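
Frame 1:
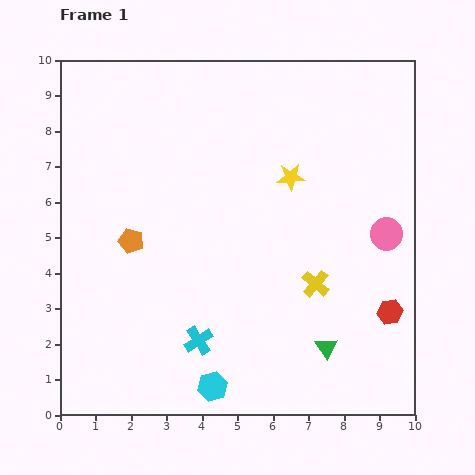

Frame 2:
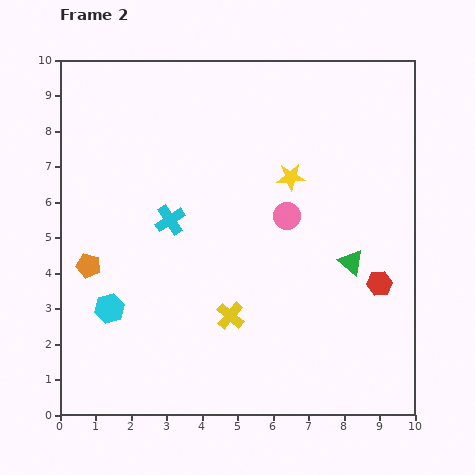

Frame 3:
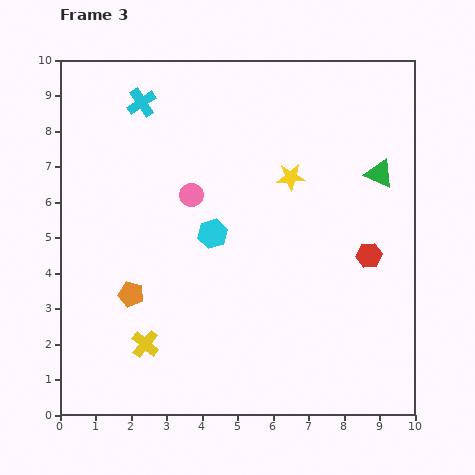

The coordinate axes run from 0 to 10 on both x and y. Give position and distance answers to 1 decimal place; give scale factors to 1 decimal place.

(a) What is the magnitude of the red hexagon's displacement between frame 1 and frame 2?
0.9

The red hexagon moved from (9.3, 2.9) to (9.0, 3.7), a distance of √(0.3² + 0.8²) ≈ 0.9.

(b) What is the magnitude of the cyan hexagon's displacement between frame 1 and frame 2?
3.6

The cyan hexagon moved from (4.3, 0.8) to (1.4, 3.0), a distance of √(2.9² + 2.2²) ≈ 3.6.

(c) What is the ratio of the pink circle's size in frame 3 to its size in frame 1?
0.7×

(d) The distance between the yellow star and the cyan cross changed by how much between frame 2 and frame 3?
+1.1

Distance in frame 2: 3.6. Distance in frame 3: 4.7.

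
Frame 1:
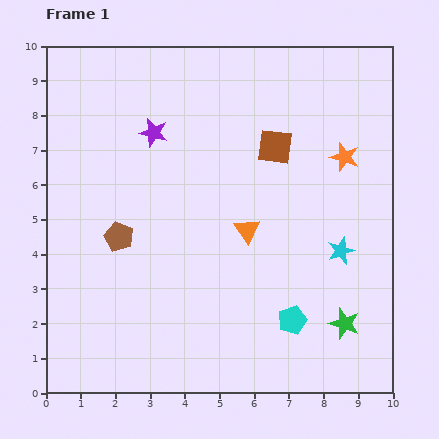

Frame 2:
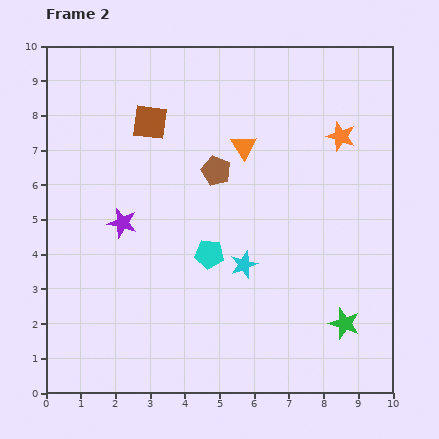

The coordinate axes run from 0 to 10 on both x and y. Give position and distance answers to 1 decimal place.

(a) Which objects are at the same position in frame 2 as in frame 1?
the green star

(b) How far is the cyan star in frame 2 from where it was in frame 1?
2.8

The cyan star moved from (8.5, 4.1) to (5.7, 3.7), a distance of √(2.8² + 0.4²) ≈ 2.8.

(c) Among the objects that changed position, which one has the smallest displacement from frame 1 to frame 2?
the orange star

(moved 0.6)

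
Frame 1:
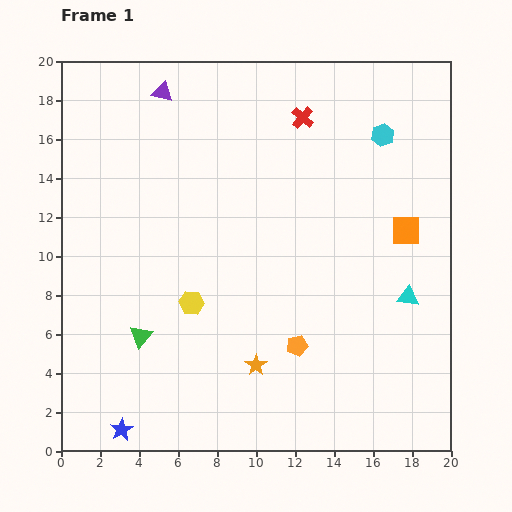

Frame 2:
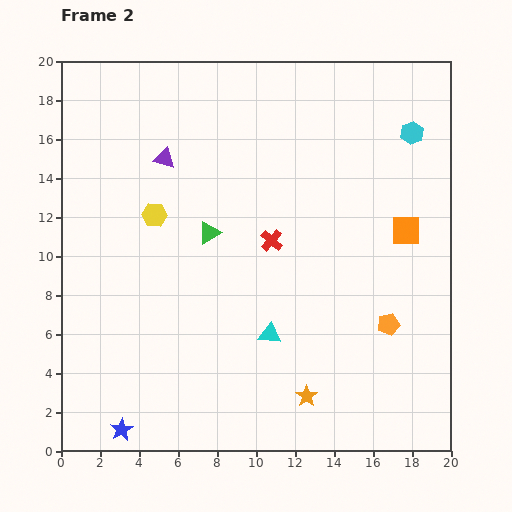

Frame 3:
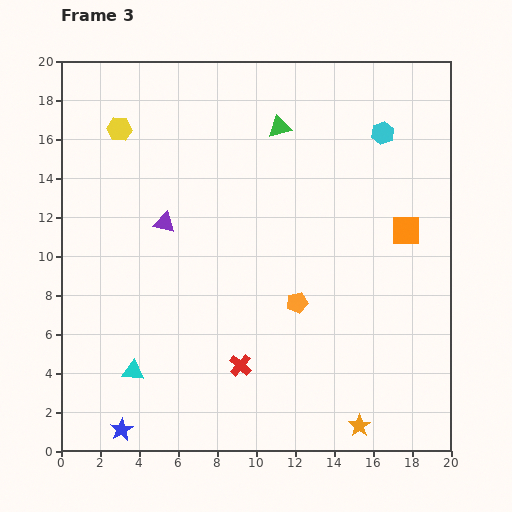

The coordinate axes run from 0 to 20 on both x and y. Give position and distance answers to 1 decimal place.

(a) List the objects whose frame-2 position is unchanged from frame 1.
the orange square, the blue star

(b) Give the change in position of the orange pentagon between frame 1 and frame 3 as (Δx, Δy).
(0.0, 2.2)

The orange pentagon was at (12.1, 5.4) in frame 1 and (12.1, 7.6) in frame 3.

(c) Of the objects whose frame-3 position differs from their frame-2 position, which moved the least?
the cyan hexagon

(moved 1.5)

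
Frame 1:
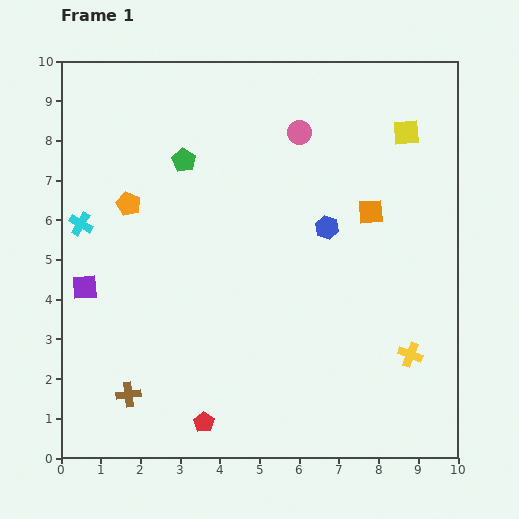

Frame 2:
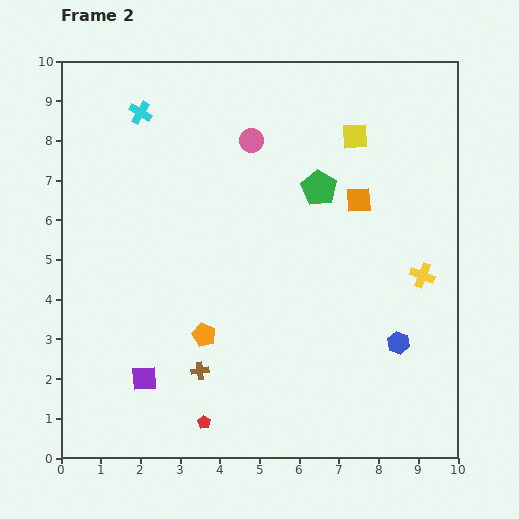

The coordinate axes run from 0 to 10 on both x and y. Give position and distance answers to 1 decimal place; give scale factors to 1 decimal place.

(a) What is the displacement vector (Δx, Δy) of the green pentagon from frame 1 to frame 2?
(3.4, -0.7)

The green pentagon was at (3.1, 7.5) in frame 1 and (6.5, 6.8) in frame 2.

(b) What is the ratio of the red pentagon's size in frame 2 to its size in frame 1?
0.6×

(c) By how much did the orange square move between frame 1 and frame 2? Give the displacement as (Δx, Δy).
(-0.3, 0.3)

The orange square was at (7.8, 6.2) in frame 1 and (7.5, 6.5) in frame 2.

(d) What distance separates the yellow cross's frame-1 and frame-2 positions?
2.0

The yellow cross moved from (8.8, 2.6) to (9.1, 4.6), a distance of √(0.3² + 2.0²) ≈ 2.0.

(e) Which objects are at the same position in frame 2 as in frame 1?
the red pentagon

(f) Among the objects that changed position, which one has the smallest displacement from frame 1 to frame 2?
the orange square

(moved 0.4)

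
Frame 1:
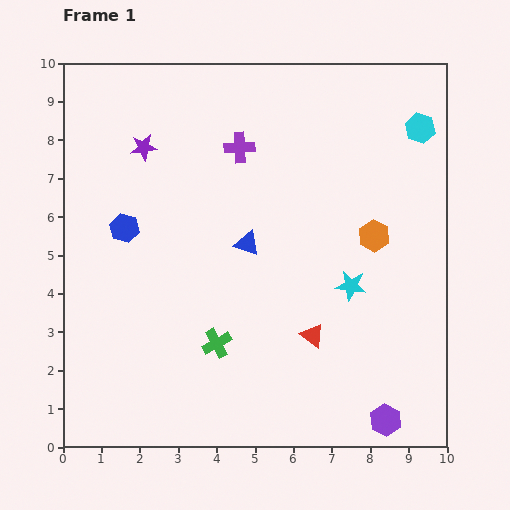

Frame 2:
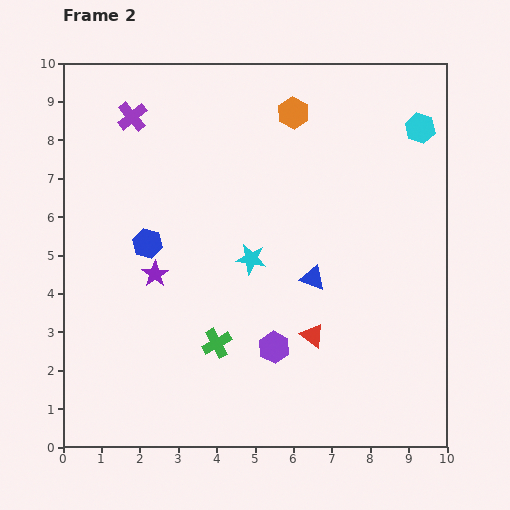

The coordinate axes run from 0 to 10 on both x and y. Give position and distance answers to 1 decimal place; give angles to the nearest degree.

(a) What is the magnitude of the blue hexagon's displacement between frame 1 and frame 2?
0.7

The blue hexagon moved from (1.6, 5.7) to (2.2, 5.3), a distance of √(0.6² + 0.4²) ≈ 0.7.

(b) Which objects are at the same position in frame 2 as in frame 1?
the green cross, the red triangle, the cyan hexagon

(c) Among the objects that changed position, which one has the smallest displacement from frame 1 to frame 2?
the blue hexagon

(moved 0.7)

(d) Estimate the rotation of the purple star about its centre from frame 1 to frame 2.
27° counter-clockwise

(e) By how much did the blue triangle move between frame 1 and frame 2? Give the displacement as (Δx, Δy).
(1.7, -0.9)

The blue triangle was at (4.8, 5.3) in frame 1 and (6.5, 4.4) in frame 2.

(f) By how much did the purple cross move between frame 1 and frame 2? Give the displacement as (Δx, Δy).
(-2.8, 0.8)

The purple cross was at (4.6, 7.8) in frame 1 and (1.8, 8.6) in frame 2.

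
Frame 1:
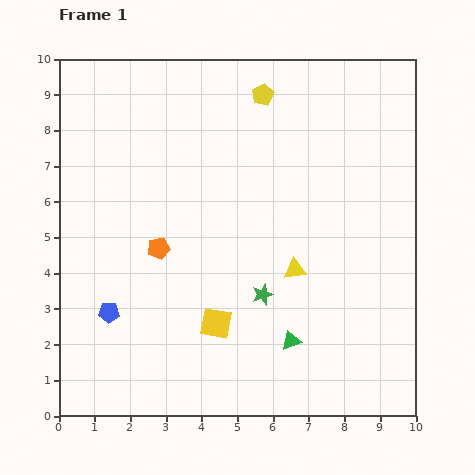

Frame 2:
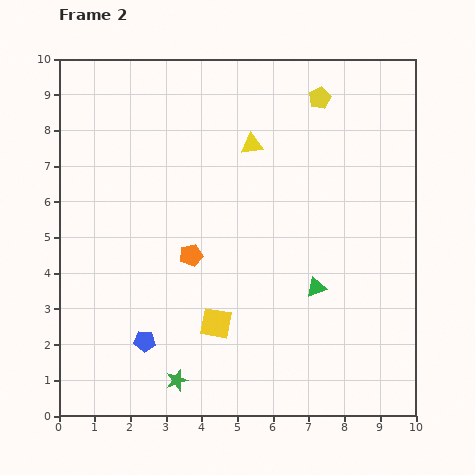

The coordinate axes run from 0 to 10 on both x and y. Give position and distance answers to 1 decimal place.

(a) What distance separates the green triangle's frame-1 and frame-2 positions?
1.7

The green triangle moved from (6.5, 2.1) to (7.2, 3.6), a distance of √(0.7² + 1.5²) ≈ 1.7.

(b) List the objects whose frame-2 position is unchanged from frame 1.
the yellow square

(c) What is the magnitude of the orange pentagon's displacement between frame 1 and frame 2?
0.9

The orange pentagon moved from (2.8, 4.7) to (3.7, 4.5), a distance of √(0.9² + 0.2²) ≈ 0.9.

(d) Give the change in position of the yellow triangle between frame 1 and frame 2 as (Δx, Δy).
(-1.2, 3.5)

The yellow triangle was at (6.6, 4.1) in frame 1 and (5.4, 7.6) in frame 2.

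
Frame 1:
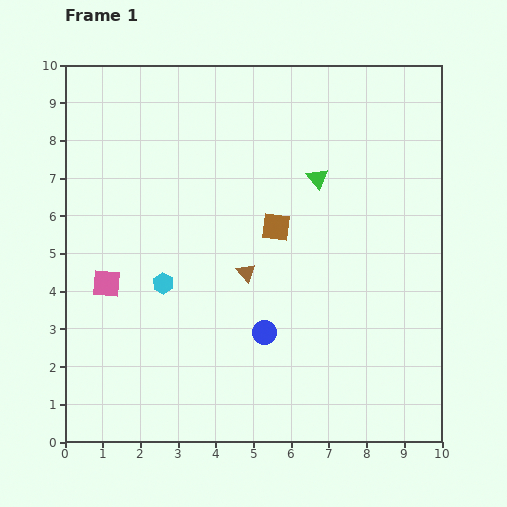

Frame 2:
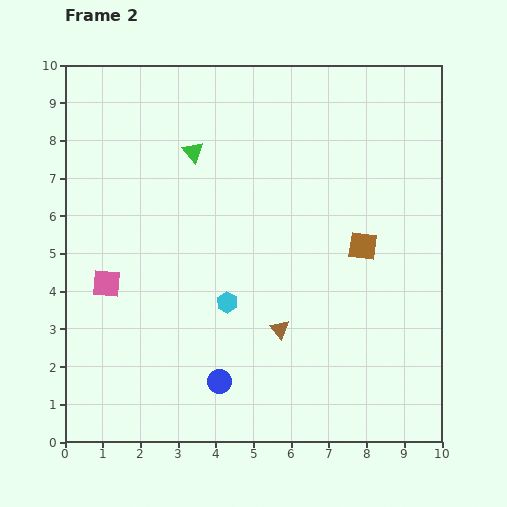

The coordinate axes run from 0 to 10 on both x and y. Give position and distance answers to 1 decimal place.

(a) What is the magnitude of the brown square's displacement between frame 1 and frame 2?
2.4

The brown square moved from (5.6, 5.7) to (7.9, 5.2), a distance of √(2.3² + 0.5²) ≈ 2.4.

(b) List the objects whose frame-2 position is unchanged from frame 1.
the pink square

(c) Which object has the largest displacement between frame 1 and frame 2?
the green triangle

(moved 3.4; next 2.4)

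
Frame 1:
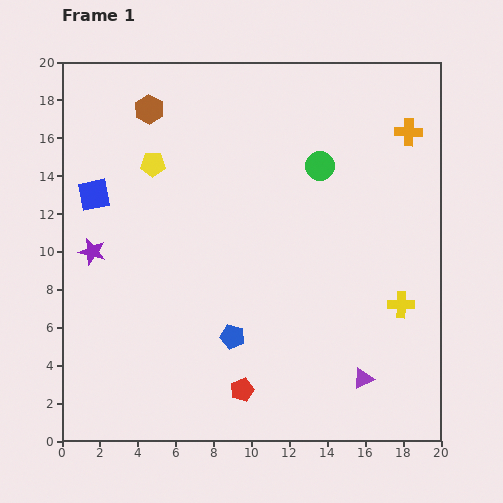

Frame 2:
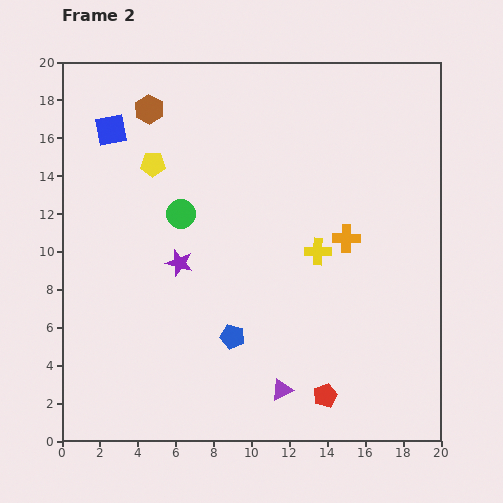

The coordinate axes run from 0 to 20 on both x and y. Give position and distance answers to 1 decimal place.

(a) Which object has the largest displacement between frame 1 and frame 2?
the green circle

(moved 7.7; next 6.5)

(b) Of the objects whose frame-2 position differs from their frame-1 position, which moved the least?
the blue square

(moved 3.5)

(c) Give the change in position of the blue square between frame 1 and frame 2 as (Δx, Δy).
(0.9, 3.4)

The blue square was at (1.7, 13.0) in frame 1 and (2.6, 16.4) in frame 2.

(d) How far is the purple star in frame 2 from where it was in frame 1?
4.6

The purple star moved from (1.6, 10.0) to (6.2, 9.4), a distance of √(4.6² + 0.6²) ≈ 4.6.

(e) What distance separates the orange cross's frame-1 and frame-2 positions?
6.5

The orange cross moved from (18.3, 16.3) to (15.0, 10.7), a distance of √(3.3² + 5.6²) ≈ 6.5.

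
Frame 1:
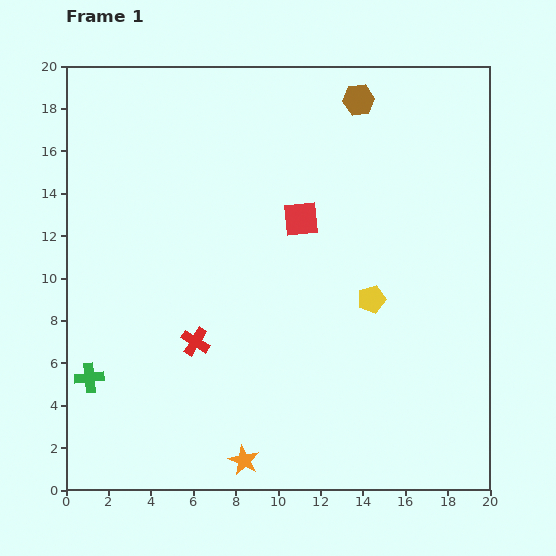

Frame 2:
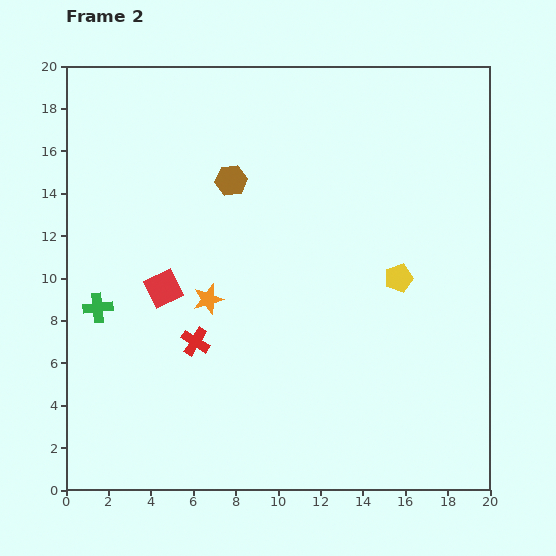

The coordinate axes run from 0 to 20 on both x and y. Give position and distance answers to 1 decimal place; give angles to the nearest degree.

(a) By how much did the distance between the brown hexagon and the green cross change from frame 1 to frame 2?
-9.5

Distance in frame 1: 18.2. Distance in frame 2: 8.7.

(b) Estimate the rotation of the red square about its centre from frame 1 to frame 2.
20° counter-clockwise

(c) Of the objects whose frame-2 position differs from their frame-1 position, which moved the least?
the yellow pentagon

(moved 1.6)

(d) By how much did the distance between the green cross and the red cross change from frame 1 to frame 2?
-0.4

Distance in frame 1: 5.3. Distance in frame 2: 4.9.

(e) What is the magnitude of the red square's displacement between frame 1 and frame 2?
7.3

The red square moved from (11.1, 12.8) to (4.6, 9.5), a distance of √(6.5² + 3.3²) ≈ 7.3.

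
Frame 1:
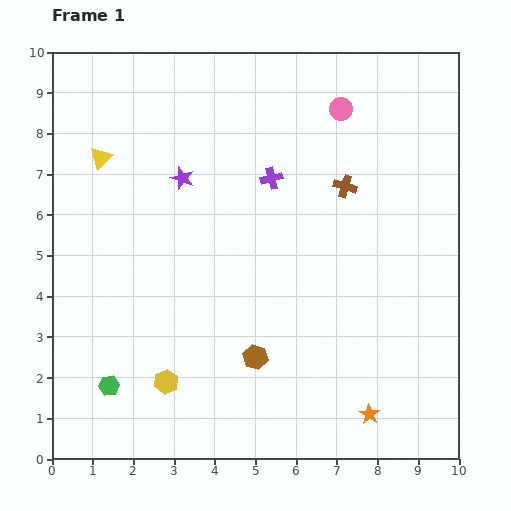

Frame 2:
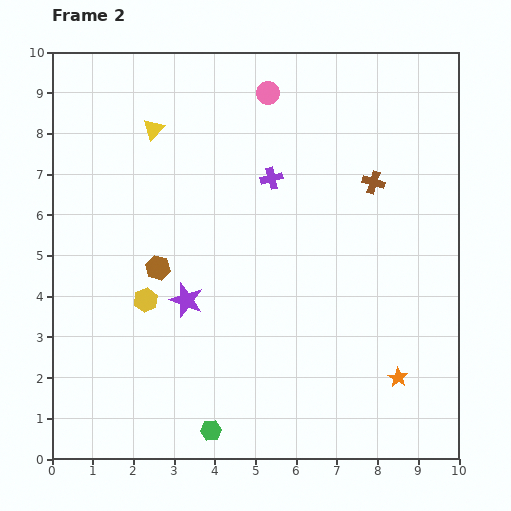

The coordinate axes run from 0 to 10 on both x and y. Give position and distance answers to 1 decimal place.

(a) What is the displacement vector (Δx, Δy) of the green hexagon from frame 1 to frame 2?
(2.5, -1.1)

The green hexagon was at (1.4, 1.8) in frame 1 and (3.9, 0.7) in frame 2.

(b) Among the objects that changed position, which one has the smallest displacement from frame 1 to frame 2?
the brown cross

(moved 0.7)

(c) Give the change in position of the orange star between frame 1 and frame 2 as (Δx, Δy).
(0.7, 0.9)

The orange star was at (7.8, 1.1) in frame 1 and (8.5, 2.0) in frame 2.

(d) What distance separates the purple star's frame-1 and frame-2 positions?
3.0

The purple star moved from (3.2, 6.9) to (3.3, 3.9), a distance of √(0.1² + 3.0²) ≈ 3.0.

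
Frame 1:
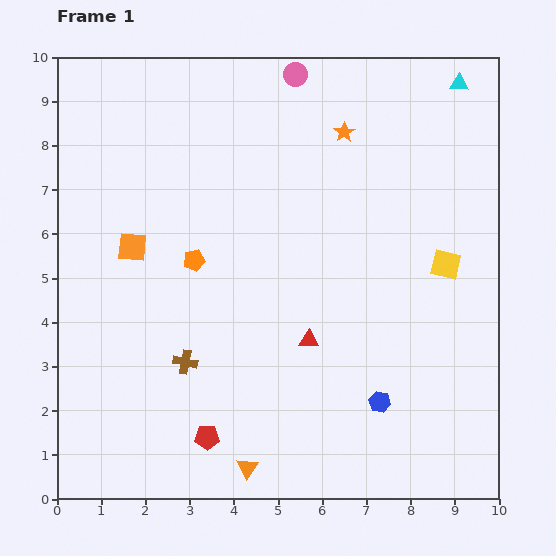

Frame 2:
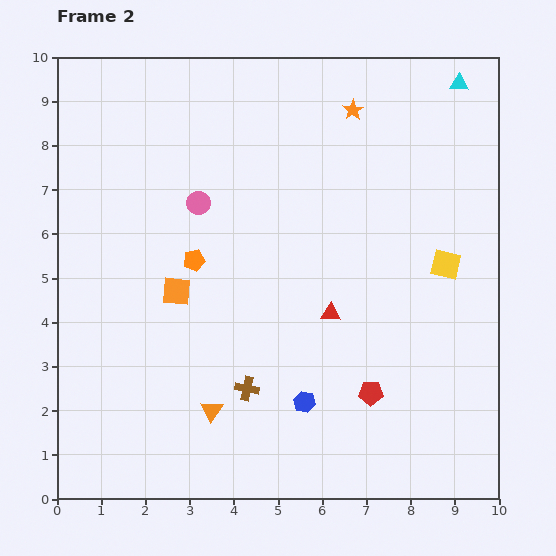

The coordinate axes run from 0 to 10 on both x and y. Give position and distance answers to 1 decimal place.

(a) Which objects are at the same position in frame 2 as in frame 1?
the orange pentagon, the yellow square, the cyan triangle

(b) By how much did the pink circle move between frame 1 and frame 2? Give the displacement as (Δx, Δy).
(-2.2, -2.9)

The pink circle was at (5.4, 9.6) in frame 1 and (3.2, 6.7) in frame 2.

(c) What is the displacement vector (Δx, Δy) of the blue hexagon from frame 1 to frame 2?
(-1.7, 0.0)

The blue hexagon was at (7.3, 2.2) in frame 1 and (5.6, 2.2) in frame 2.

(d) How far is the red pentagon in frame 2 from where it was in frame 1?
3.8

The red pentagon moved from (3.4, 1.4) to (7.1, 2.4), a distance of √(3.7² + 1.0²) ≈ 3.8.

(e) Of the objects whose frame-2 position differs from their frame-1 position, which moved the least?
the orange star

(moved 0.5)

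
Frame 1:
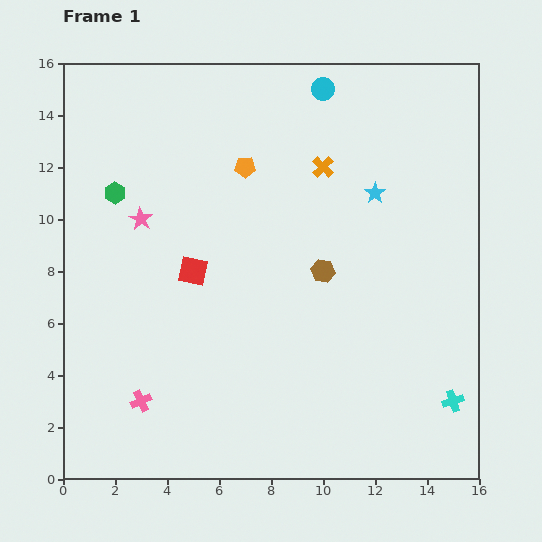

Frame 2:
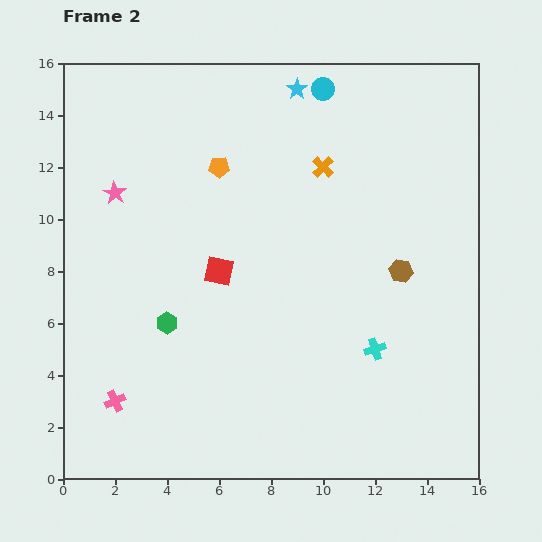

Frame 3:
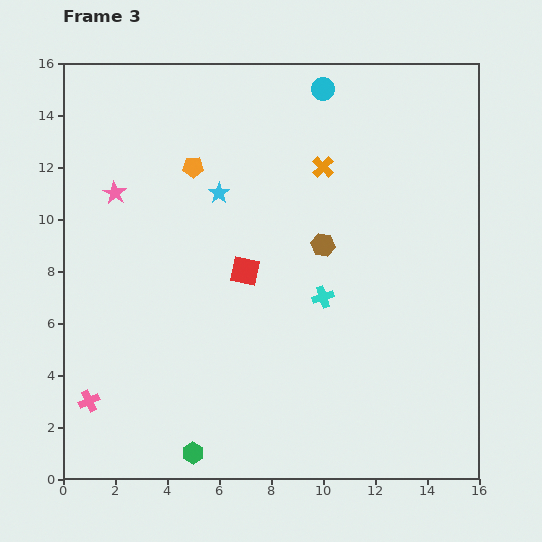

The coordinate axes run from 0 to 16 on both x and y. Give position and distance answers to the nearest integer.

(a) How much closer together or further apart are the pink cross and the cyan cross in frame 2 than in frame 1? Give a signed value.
-2

Distance in frame 1: 12. Distance in frame 2: 10.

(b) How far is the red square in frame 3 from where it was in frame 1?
2

The red square moved from (5, 8) to (7, 8), a distance of √(2² + 0²) ≈ 2.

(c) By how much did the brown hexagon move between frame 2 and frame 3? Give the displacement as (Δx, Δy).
(-3, 1)

The brown hexagon was at (13, 8) in frame 2 and (10, 9) in frame 3.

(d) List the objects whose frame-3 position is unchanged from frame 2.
the orange cross, the cyan circle, the pink star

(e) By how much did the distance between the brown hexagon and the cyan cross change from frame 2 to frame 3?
-1

Distance in frame 2: 3. Distance in frame 3: 2.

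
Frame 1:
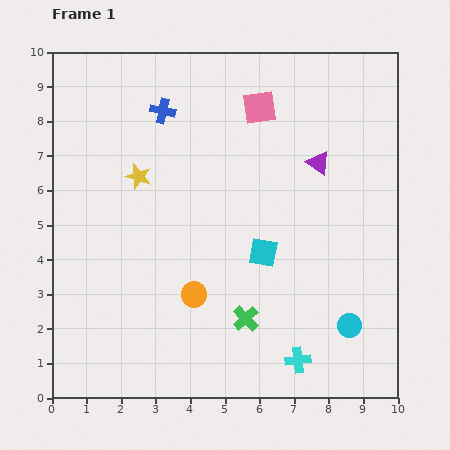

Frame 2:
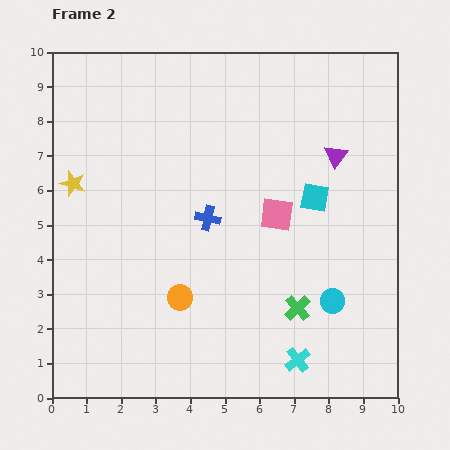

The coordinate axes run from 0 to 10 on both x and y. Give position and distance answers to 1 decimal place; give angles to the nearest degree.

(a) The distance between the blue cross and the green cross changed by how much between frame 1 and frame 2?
-2.8

Distance in frame 1: 6.5. Distance in frame 2: 3.7.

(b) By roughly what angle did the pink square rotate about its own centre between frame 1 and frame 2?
15° clockwise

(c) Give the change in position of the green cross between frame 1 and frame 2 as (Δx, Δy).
(1.5, 0.3)

The green cross was at (5.6, 2.3) in frame 1 and (7.1, 2.6) in frame 2.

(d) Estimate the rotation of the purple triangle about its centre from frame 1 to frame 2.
31° clockwise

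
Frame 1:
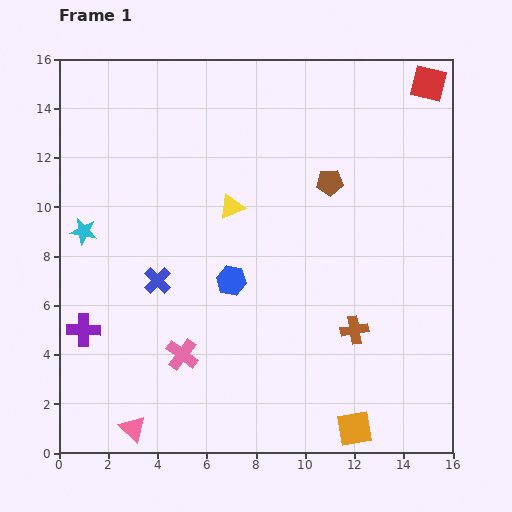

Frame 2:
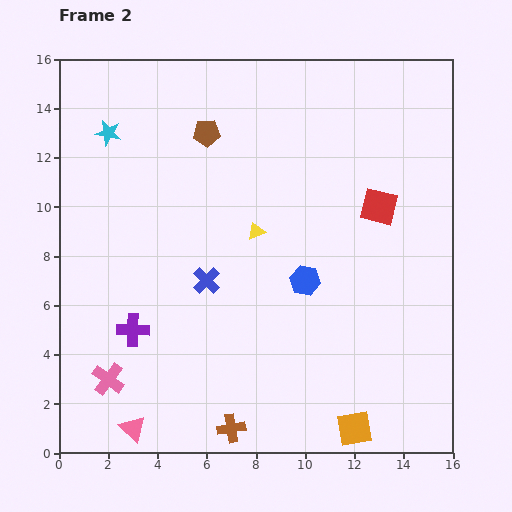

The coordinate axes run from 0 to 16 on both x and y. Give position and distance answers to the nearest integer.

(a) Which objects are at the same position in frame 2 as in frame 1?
the orange square, the pink triangle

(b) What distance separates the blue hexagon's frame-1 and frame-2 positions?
3

The blue hexagon moved from (7, 7) to (10, 7), a distance of √(3² + 0²) ≈ 3.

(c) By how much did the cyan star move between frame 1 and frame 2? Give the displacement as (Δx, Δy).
(1, 4)

The cyan star was at (1, 9) in frame 1 and (2, 13) in frame 2.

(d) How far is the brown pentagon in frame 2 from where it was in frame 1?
5

The brown pentagon moved from (11, 11) to (6, 13), a distance of √(5² + 2²) ≈ 5.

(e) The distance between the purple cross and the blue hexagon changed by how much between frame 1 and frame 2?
+1

Distance in frame 1: 6. Distance in frame 2: 7.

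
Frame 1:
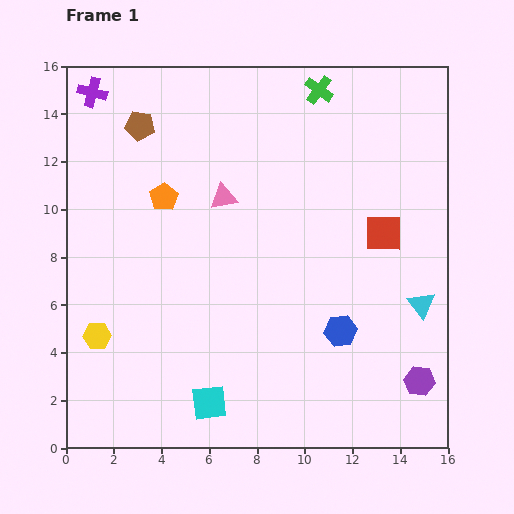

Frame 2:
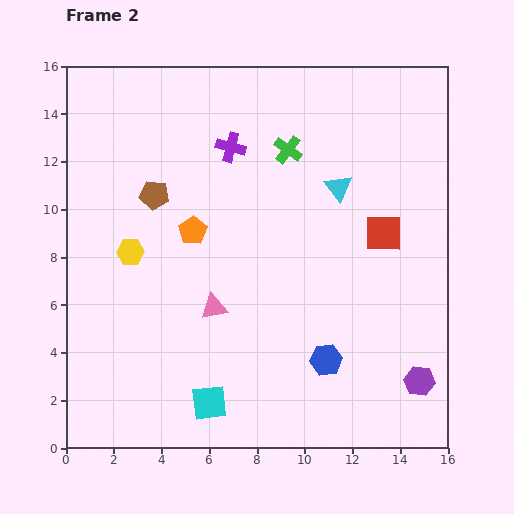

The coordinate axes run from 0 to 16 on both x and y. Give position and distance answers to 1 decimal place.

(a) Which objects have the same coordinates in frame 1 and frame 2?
the purple hexagon, the cyan square, the red square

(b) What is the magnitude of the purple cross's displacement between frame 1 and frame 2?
6.2

The purple cross moved from (1.1, 14.9) to (6.9, 12.6), a distance of √(5.8² + 2.3²) ≈ 6.2.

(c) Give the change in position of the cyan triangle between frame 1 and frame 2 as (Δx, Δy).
(-3.5, 4.9)

The cyan triangle was at (14.9, 6.0) in frame 1 and (11.4, 10.9) in frame 2.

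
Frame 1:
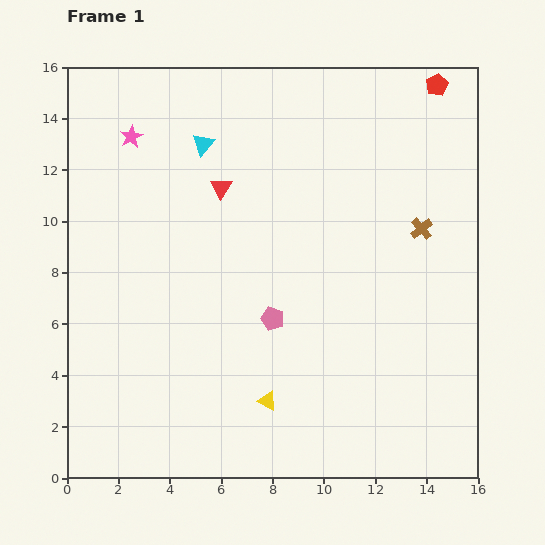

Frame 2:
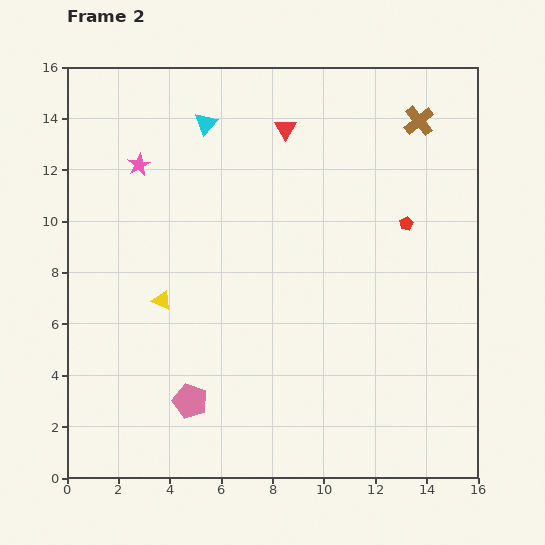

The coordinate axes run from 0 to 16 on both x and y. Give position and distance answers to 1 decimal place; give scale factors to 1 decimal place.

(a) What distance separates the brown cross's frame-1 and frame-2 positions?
4.2

The brown cross moved from (13.8, 9.7) to (13.7, 13.9), a distance of √(0.1² + 4.2²) ≈ 4.2.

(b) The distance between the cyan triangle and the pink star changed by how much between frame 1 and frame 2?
+0.3

Distance in frame 1: 2.8. Distance in frame 2: 3.1.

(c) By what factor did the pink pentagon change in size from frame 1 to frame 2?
1.5×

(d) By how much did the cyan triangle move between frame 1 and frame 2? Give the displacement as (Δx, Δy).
(0.1, 0.8)

The cyan triangle was at (5.3, 13.0) in frame 1 and (5.4, 13.8) in frame 2.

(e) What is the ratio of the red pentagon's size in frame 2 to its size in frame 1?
0.6×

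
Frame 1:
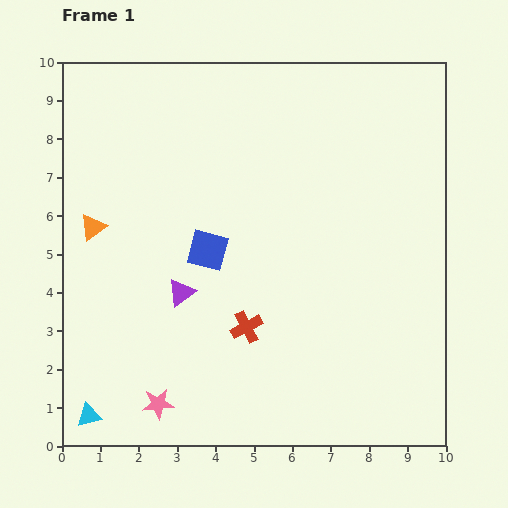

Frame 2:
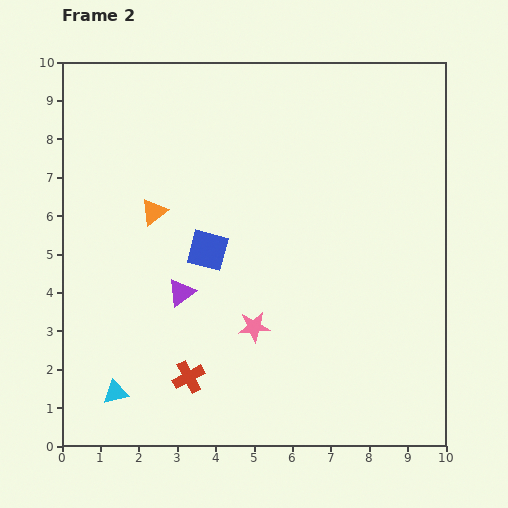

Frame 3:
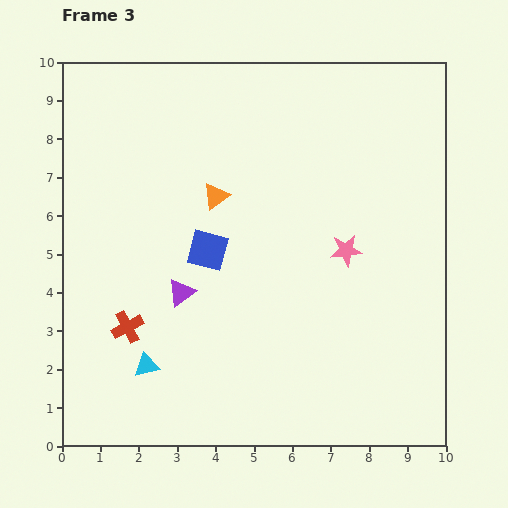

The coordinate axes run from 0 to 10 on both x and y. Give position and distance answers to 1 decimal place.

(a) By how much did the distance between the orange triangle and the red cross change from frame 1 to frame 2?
-0.4

Distance in frame 1: 4.8. Distance in frame 2: 4.4.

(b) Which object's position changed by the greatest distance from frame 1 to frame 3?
the pink star

(moved 6.3; next 3.3)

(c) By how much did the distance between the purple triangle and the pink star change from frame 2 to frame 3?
+2.3

Distance in frame 2: 2.1. Distance in frame 3: 4.4.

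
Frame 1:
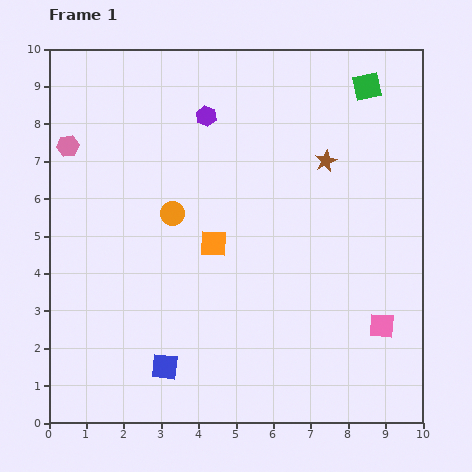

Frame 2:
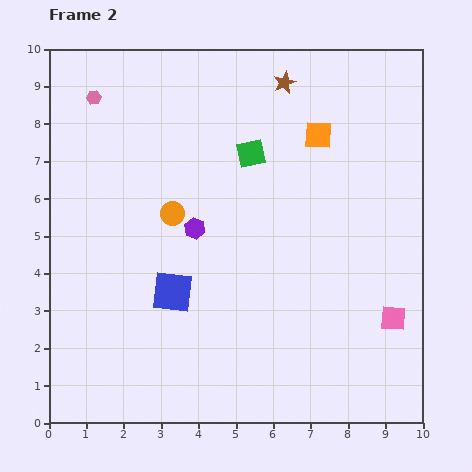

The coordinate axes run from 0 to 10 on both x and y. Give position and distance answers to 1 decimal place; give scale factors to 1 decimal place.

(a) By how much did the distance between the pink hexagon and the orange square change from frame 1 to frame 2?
+1.4

Distance in frame 1: 4.7. Distance in frame 2: 6.1.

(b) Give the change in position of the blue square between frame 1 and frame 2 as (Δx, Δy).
(0.2, 2.0)

The blue square was at (3.1, 1.5) in frame 1 and (3.3, 3.5) in frame 2.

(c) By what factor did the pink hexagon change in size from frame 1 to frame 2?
0.7×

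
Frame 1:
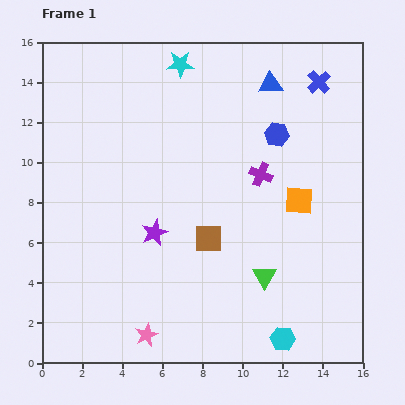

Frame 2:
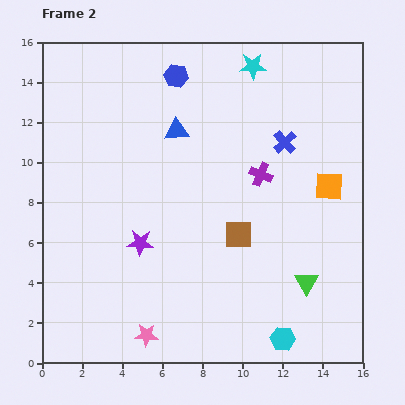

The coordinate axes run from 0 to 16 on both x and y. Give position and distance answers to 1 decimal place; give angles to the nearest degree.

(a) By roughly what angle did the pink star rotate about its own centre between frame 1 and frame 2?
26° clockwise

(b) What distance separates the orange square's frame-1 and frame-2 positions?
1.7

The orange square moved from (12.8, 8.1) to (14.3, 8.8), a distance of √(1.5² + 0.7²) ≈ 1.7.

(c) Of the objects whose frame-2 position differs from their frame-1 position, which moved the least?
the purple star

(moved 0.9)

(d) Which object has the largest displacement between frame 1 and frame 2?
the blue hexagon

(moved 5.8; next 5.2)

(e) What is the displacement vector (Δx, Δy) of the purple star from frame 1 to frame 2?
(-0.7, -0.5)

The purple star was at (5.6, 6.5) in frame 1 and (4.9, 6.0) in frame 2.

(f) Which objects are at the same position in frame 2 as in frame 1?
the pink star, the cyan hexagon, the purple cross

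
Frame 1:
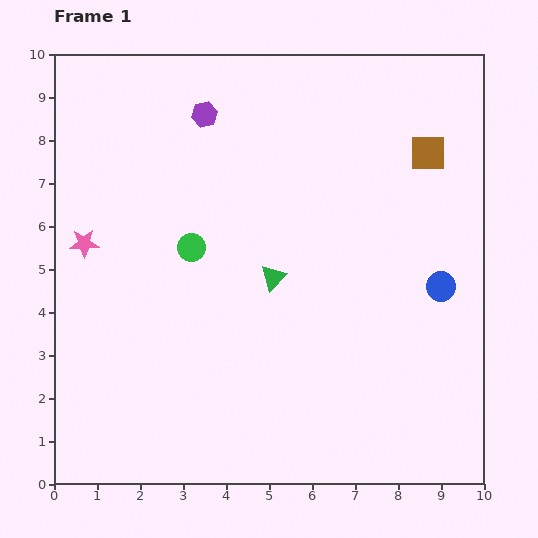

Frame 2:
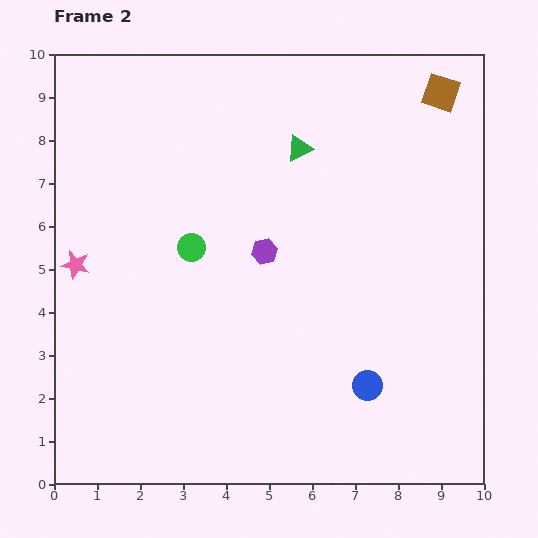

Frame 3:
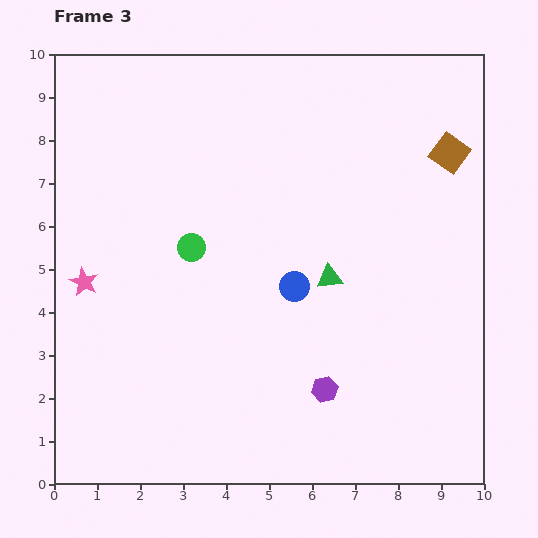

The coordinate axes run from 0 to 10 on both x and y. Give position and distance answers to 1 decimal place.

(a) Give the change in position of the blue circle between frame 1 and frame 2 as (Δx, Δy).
(-1.7, -2.3)

The blue circle was at (9.0, 4.6) in frame 1 and (7.3, 2.3) in frame 2.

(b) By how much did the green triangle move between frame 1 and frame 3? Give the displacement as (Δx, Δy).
(1.3, 0.0)

The green triangle was at (5.1, 4.8) in frame 1 and (6.4, 4.8) in frame 3.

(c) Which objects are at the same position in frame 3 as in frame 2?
the green circle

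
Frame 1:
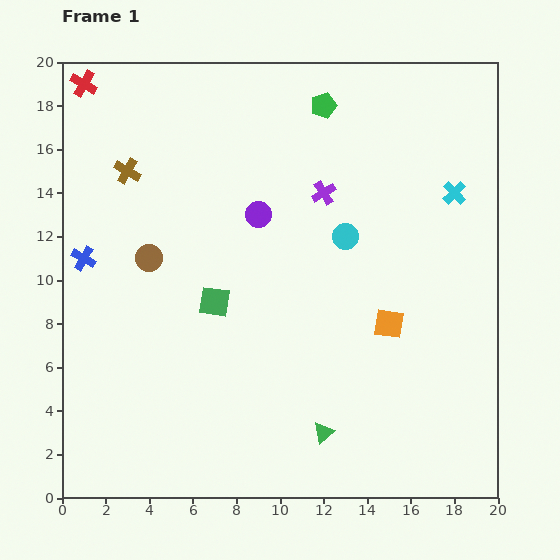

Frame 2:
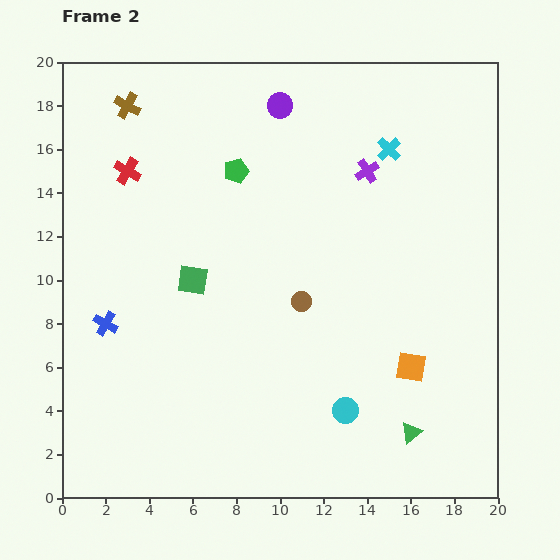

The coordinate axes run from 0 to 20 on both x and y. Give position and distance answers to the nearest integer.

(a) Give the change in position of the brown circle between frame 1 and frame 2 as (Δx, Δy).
(7, -2)

The brown circle was at (4, 11) in frame 1 and (11, 9) in frame 2.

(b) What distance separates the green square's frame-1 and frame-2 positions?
1

The green square moved from (7, 9) to (6, 10), a distance of √(1² + 1²) ≈ 1.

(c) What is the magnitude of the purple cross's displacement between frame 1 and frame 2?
2

The purple cross moved from (12, 14) to (14, 15), a distance of √(2² + 1²) ≈ 2.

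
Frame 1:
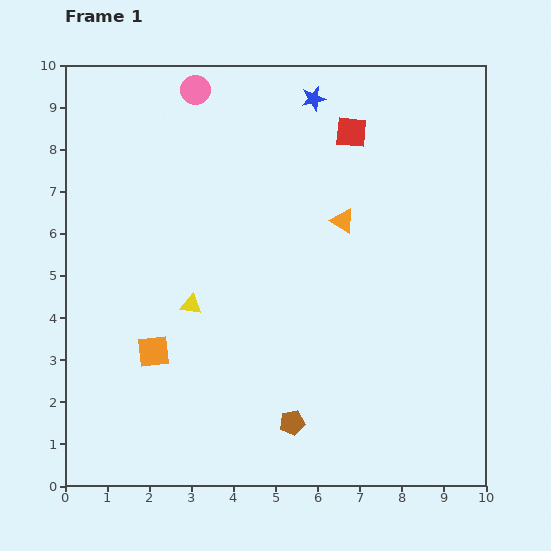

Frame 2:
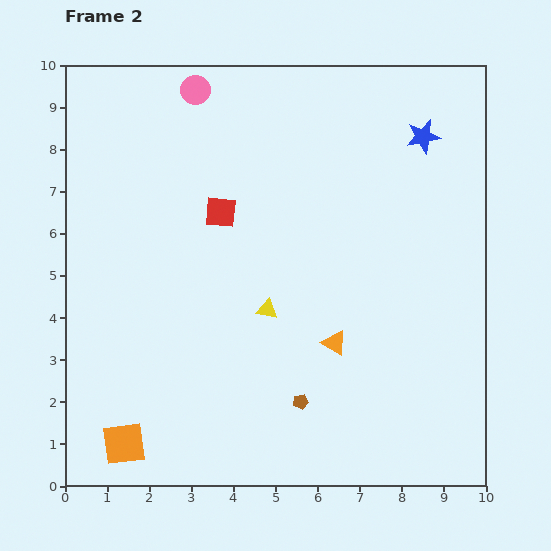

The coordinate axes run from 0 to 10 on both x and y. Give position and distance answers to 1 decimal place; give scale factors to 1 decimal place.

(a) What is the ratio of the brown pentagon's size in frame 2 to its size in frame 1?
0.6×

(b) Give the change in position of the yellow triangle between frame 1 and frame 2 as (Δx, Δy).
(1.8, -0.1)

The yellow triangle was at (3.0, 4.3) in frame 1 and (4.8, 4.2) in frame 2.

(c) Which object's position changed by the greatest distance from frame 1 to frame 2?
the red square

(moved 3.6; next 2.9)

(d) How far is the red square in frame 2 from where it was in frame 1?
3.6

The red square moved from (6.8, 8.4) to (3.7, 6.5), a distance of √(3.1² + 1.9²) ≈ 3.6.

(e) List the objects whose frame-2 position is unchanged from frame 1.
the pink circle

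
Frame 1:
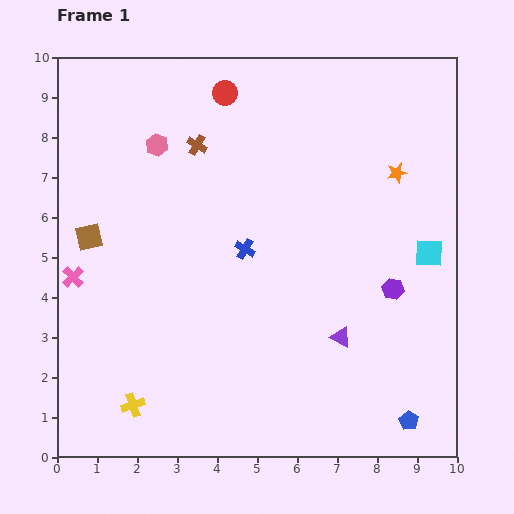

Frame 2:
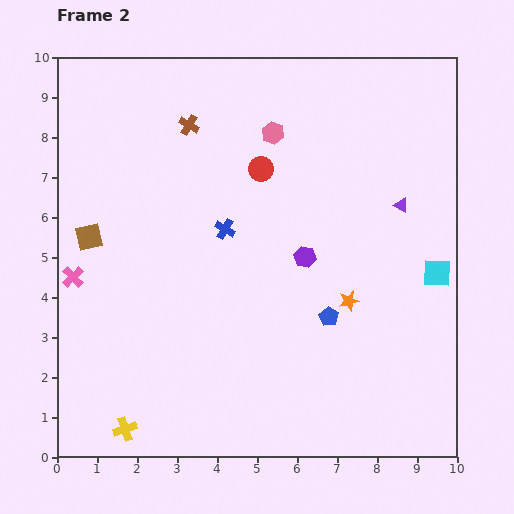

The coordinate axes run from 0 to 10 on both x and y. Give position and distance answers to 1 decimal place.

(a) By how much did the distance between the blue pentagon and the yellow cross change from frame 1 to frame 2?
-1.1

Distance in frame 1: 6.9. Distance in frame 2: 5.8.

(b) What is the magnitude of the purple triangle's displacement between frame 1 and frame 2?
3.6

The purple triangle moved from (7.1, 3.0) to (8.6, 6.3), a distance of √(1.5² + 3.3²) ≈ 3.6.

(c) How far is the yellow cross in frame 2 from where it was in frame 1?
0.6

The yellow cross moved from (1.9, 1.3) to (1.7, 0.7), a distance of √(0.2² + 0.6²) ≈ 0.6.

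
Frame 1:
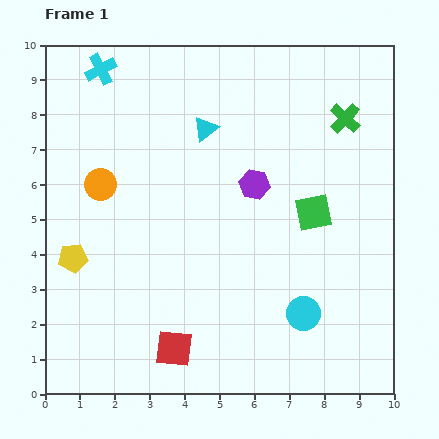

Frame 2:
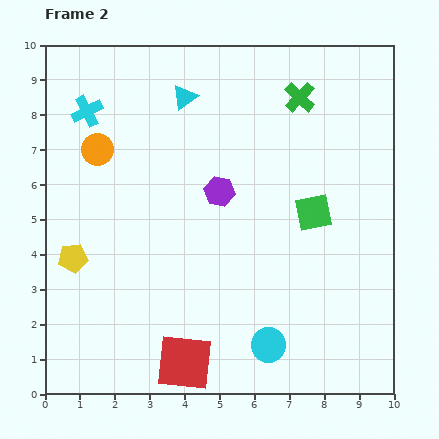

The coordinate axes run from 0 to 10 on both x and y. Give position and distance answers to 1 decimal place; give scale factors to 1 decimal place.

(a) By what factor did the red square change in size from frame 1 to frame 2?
1.5×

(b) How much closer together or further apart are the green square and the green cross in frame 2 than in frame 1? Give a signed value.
+0.5

Distance in frame 1: 2.8. Distance in frame 2: 3.3.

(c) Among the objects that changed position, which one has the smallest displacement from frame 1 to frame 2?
the red square

(moved 0.5)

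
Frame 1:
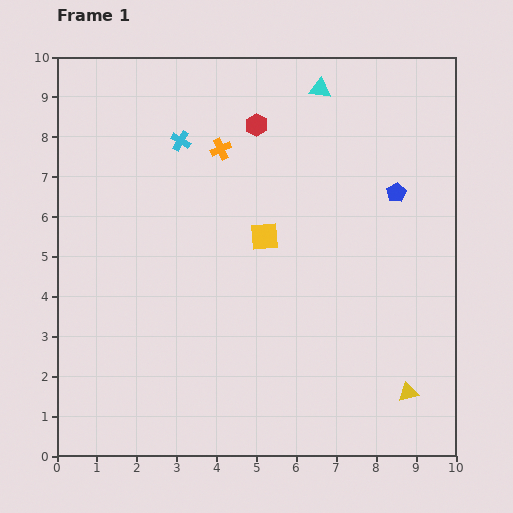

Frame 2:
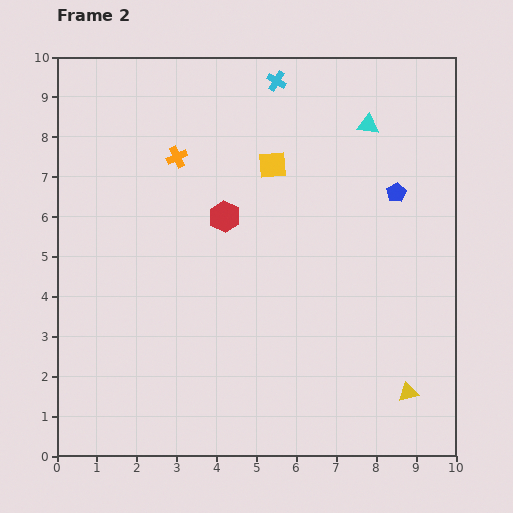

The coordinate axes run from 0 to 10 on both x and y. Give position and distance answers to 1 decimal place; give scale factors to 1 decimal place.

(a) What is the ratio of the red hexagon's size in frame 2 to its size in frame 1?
1.4×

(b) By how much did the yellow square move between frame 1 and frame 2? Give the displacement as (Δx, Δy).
(0.2, 1.8)

The yellow square was at (5.2, 5.5) in frame 1 and (5.4, 7.3) in frame 2.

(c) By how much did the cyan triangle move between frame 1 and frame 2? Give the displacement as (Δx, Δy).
(1.2, -0.9)

The cyan triangle was at (6.6, 9.2) in frame 1 and (7.8, 8.3) in frame 2.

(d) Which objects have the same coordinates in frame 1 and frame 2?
the blue pentagon, the yellow triangle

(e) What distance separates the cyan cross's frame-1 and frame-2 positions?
2.8

The cyan cross moved from (3.1, 7.9) to (5.5, 9.4), a distance of √(2.4² + 1.5²) ≈ 2.8.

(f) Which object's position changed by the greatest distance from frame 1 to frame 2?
the cyan cross

(moved 2.8; next 2.4)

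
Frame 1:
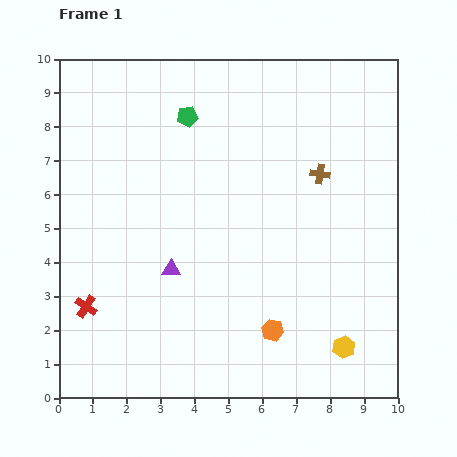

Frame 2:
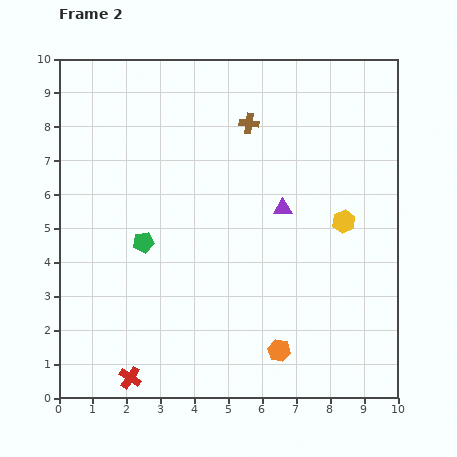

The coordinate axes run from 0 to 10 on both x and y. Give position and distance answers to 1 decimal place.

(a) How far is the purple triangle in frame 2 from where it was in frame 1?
3.8

The purple triangle moved from (3.3, 3.8) to (6.6, 5.6), a distance of √(3.3² + 1.8²) ≈ 3.8.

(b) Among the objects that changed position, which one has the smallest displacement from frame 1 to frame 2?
the orange hexagon

(moved 0.6)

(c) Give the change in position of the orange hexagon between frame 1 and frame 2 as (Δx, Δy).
(0.2, -0.6)

The orange hexagon was at (6.3, 2.0) in frame 1 and (6.5, 1.4) in frame 2.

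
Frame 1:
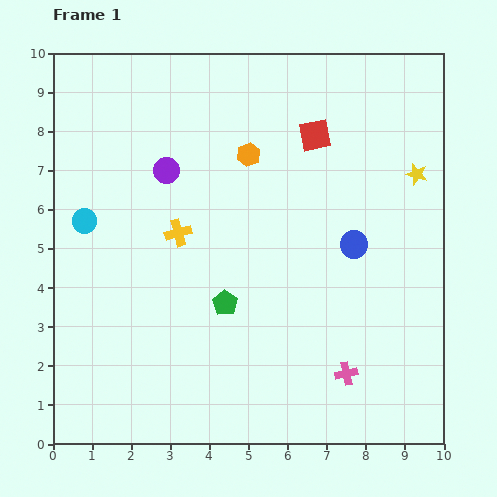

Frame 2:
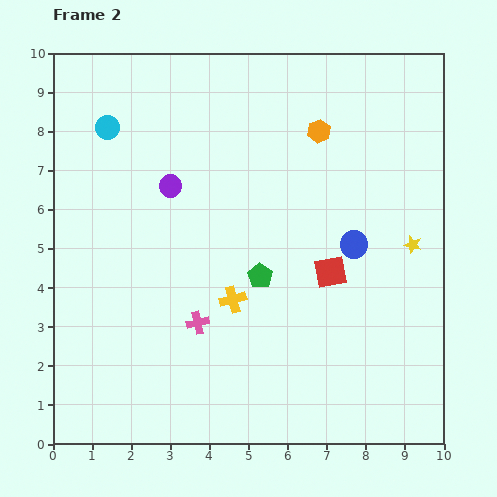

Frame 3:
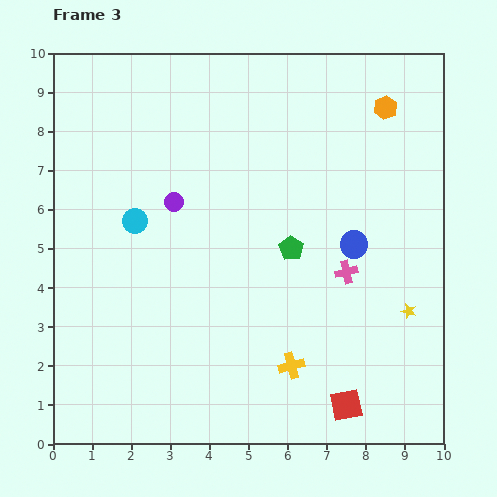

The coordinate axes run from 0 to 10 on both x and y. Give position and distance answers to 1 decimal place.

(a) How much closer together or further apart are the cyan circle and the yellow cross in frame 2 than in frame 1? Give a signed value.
+3.0

Distance in frame 1: 2.4. Distance in frame 2: 5.4.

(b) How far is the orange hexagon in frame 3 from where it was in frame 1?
3.7

The orange hexagon moved from (5.0, 7.4) to (8.5, 8.6), a distance of √(3.5² + 1.2²) ≈ 3.7.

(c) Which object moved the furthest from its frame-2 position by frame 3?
the pink cross

(moved 4.0; next 3.4)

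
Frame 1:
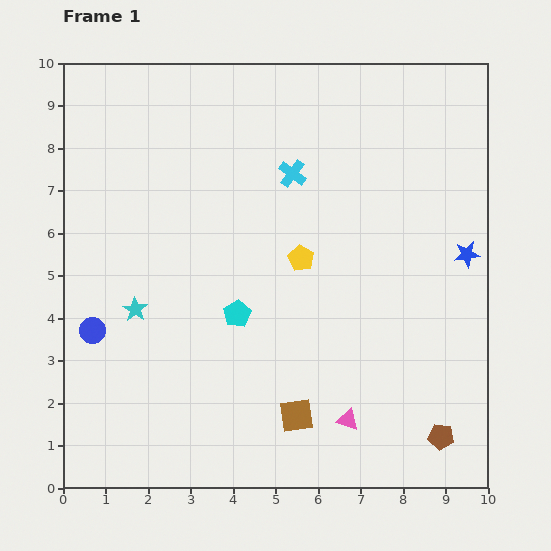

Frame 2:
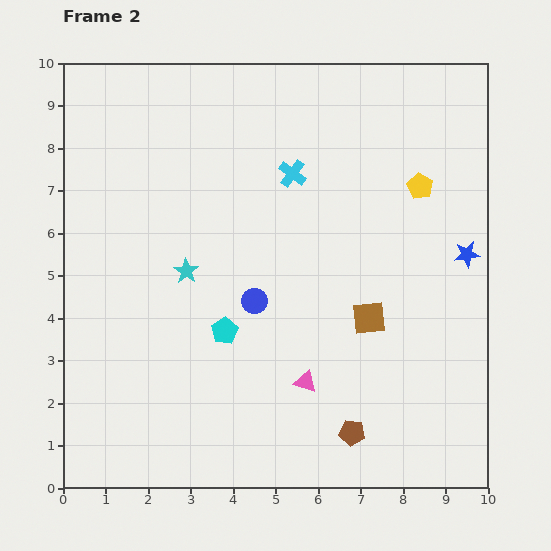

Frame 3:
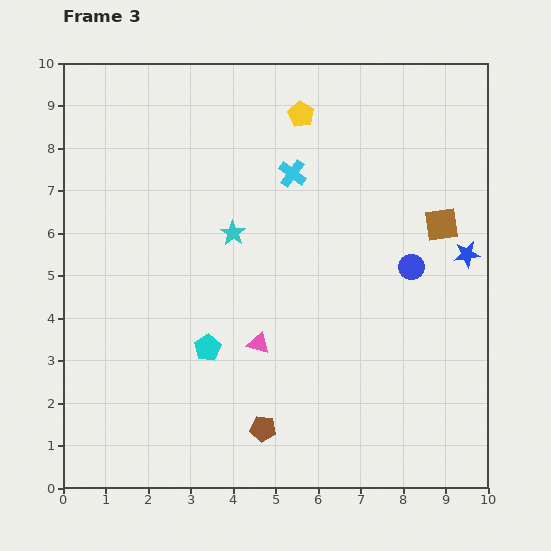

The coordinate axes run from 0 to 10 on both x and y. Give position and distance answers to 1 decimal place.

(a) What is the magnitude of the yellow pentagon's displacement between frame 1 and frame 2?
3.3

The yellow pentagon moved from (5.6, 5.4) to (8.4, 7.1), a distance of √(2.8² + 1.7²) ≈ 3.3.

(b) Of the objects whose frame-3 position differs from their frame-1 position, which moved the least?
the cyan pentagon

(moved 1.1)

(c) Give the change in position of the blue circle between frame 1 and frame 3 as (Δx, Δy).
(7.5, 1.5)

The blue circle was at (0.7, 3.7) in frame 1 and (8.2, 5.2) in frame 3.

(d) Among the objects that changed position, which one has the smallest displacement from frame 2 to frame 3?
the cyan pentagon

(moved 0.6)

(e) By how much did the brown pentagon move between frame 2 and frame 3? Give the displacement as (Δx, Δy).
(-2.1, 0.1)

The brown pentagon was at (6.8, 1.3) in frame 2 and (4.7, 1.4) in frame 3.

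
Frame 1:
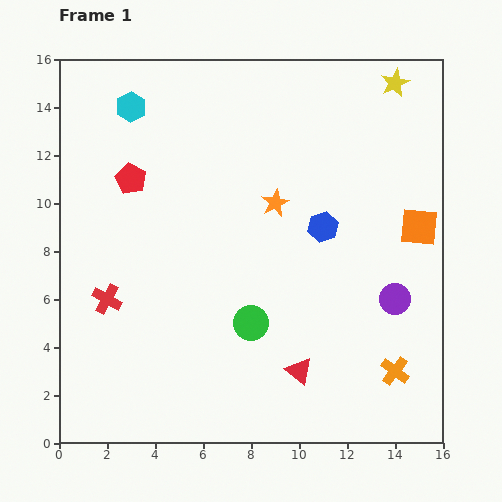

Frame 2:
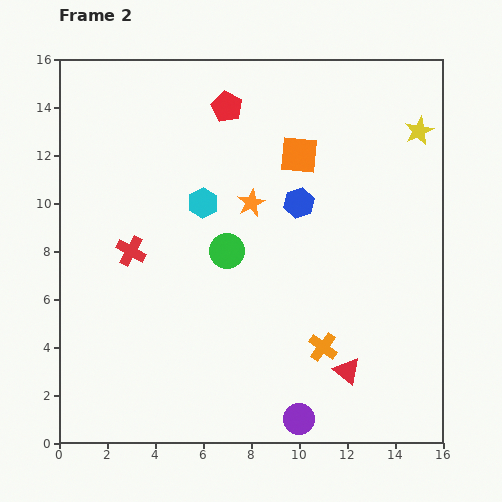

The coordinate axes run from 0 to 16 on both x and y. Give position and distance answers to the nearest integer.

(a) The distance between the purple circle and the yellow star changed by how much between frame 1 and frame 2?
+4

Distance in frame 1: 9. Distance in frame 2: 13.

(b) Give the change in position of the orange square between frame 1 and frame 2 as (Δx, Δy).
(-5, 3)

The orange square was at (15, 9) in frame 1 and (10, 12) in frame 2.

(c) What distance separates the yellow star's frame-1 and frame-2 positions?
2

The yellow star moved from (14, 15) to (15, 13), a distance of √(1² + 2²) ≈ 2.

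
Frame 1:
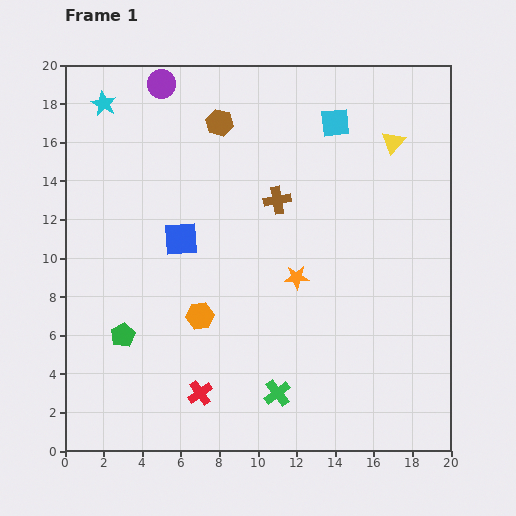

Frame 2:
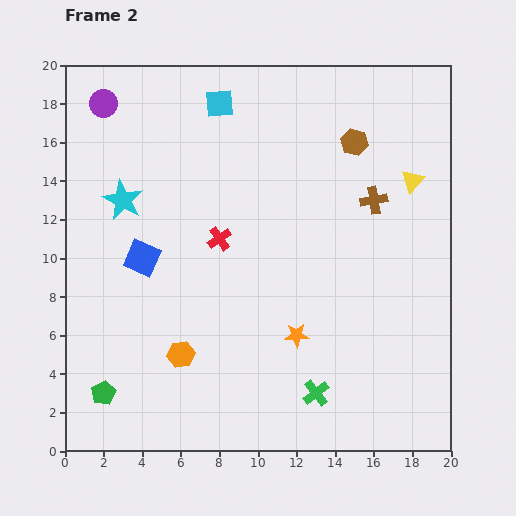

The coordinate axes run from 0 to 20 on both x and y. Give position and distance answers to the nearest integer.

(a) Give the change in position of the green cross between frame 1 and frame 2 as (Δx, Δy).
(2, 0)

The green cross was at (11, 3) in frame 1 and (13, 3) in frame 2.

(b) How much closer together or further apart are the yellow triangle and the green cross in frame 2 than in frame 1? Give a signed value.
-2

Distance in frame 1: 14. Distance in frame 2: 12.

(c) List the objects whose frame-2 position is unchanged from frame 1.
none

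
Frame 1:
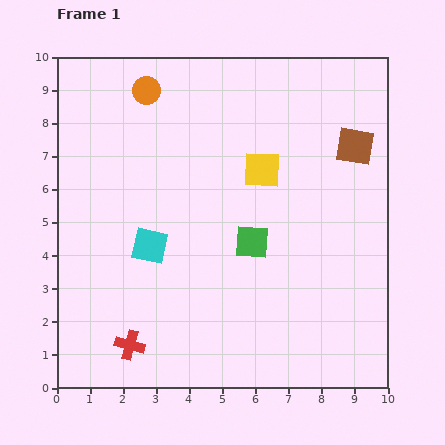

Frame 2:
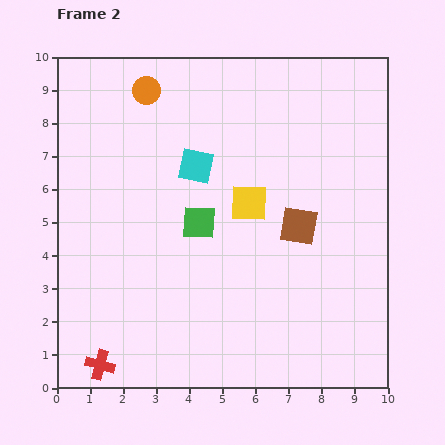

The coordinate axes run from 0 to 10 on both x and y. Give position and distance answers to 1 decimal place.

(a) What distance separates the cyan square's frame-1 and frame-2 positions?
2.8

The cyan square moved from (2.8, 4.3) to (4.2, 6.7), a distance of √(1.4² + 2.4²) ≈ 2.8.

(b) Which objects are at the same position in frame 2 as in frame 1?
the orange circle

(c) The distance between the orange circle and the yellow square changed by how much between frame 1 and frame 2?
+0.4

Distance in frame 1: 4.2. Distance in frame 2: 4.6.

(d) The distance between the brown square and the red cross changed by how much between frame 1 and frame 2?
-1.8

Distance in frame 1: 9.1. Distance in frame 2: 7.3.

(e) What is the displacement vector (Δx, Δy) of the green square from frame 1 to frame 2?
(-1.6, 0.6)

The green square was at (5.9, 4.4) in frame 1 and (4.3, 5.0) in frame 2.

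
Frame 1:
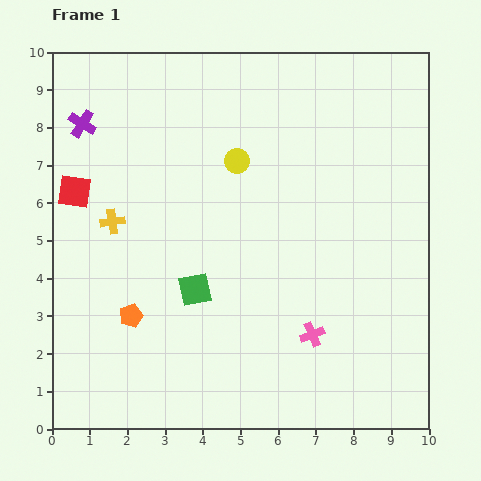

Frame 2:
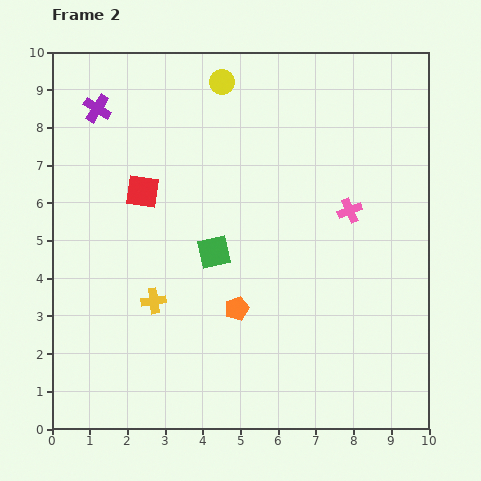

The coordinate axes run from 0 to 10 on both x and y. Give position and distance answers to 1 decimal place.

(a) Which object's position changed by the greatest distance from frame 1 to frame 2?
the pink cross

(moved 3.4; next 2.8)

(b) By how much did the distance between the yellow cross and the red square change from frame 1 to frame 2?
+1.6

Distance in frame 1: 1.3. Distance in frame 2: 2.9.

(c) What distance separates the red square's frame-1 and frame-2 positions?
1.8

The red square moved from (0.6, 6.3) to (2.4, 6.3), a distance of √(1.8² + 0.0²) ≈ 1.8.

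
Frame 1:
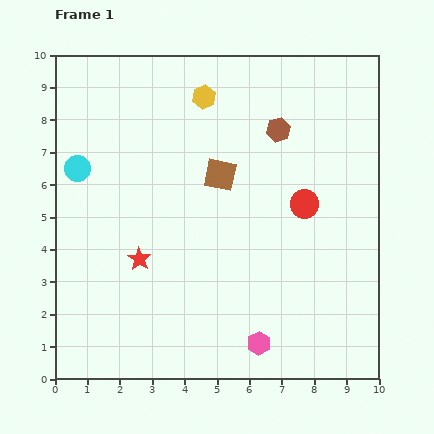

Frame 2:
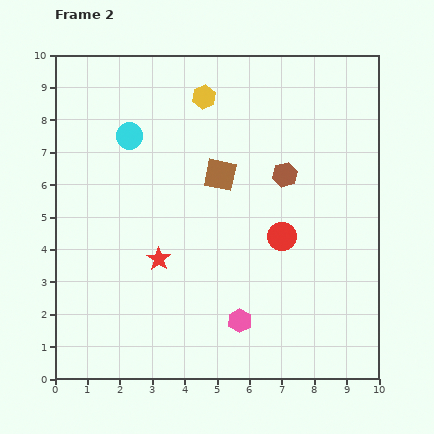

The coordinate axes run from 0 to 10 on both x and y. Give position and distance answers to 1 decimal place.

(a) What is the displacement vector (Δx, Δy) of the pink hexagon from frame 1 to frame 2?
(-0.6, 0.7)

The pink hexagon was at (6.3, 1.1) in frame 1 and (5.7, 1.8) in frame 2.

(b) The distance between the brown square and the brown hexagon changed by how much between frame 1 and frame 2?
-0.3

Distance in frame 1: 2.3. Distance in frame 2: 2.0.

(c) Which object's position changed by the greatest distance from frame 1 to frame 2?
the cyan circle

(moved 1.9; next 1.4)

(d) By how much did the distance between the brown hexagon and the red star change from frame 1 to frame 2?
-1.2

Distance in frame 1: 5.9. Distance in frame 2: 4.7.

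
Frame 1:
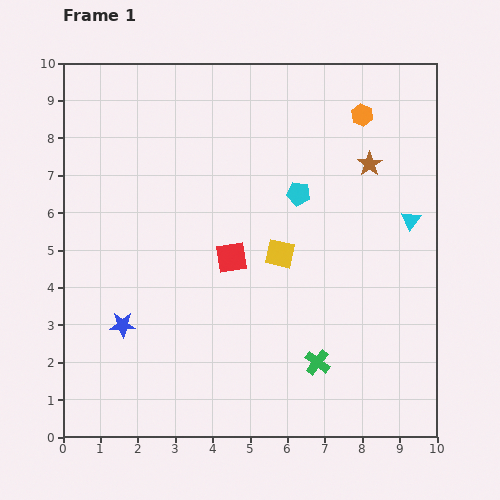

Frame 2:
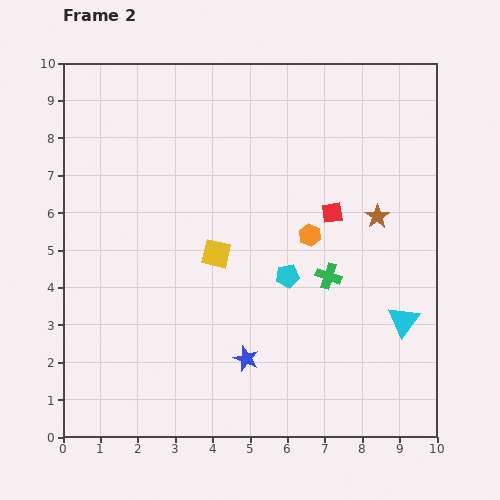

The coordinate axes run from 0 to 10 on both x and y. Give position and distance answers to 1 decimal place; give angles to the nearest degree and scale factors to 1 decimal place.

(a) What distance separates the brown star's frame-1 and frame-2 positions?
1.4

The brown star moved from (8.2, 7.3) to (8.4, 5.9), a distance of √(0.2² + 1.4²) ≈ 1.4.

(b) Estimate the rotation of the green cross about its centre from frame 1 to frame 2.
19° counter-clockwise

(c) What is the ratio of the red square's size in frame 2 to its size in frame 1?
0.7×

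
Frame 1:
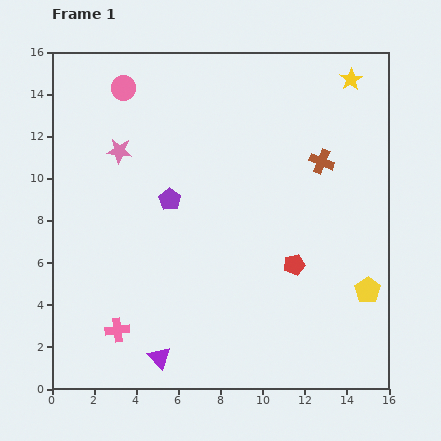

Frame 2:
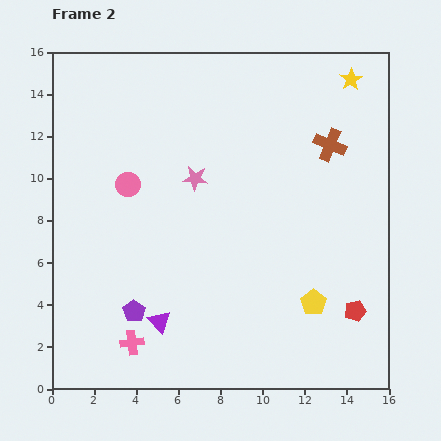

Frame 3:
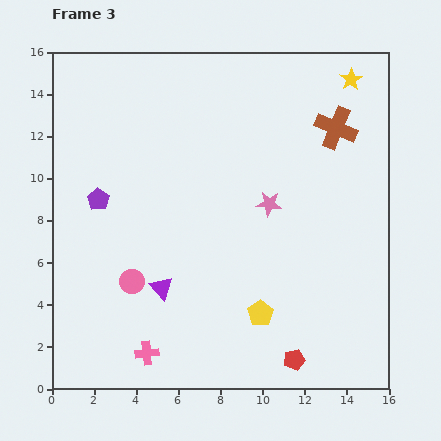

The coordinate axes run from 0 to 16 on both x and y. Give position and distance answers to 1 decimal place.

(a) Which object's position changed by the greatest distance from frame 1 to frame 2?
the purple pentagon

(moved 5.6; next 4.6)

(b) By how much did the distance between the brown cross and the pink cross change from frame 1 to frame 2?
+0.7

Distance in frame 1: 12.6. Distance in frame 2: 13.3.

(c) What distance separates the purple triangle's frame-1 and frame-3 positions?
3.3

The purple triangle moved from (5.1, 1.5) to (5.2, 4.8), a distance of √(0.1² + 3.3²) ≈ 3.3.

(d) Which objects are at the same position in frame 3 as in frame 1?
the yellow star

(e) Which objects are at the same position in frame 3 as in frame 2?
the yellow star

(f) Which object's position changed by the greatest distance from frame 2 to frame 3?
the purple pentagon

(moved 5.6; next 4.6)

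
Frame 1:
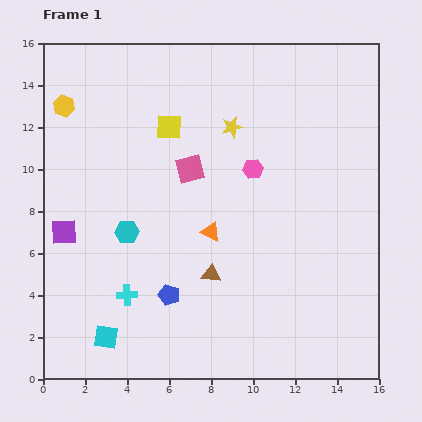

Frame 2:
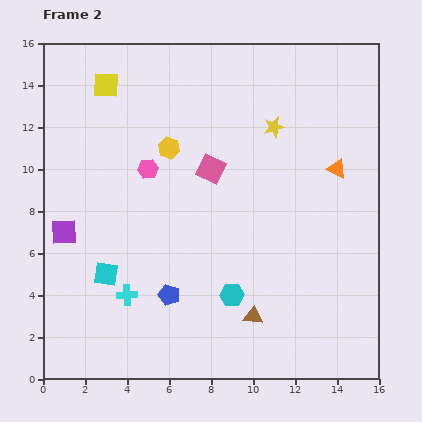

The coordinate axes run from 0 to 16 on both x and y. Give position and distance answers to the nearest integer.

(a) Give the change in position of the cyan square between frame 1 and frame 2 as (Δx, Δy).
(0, 3)

The cyan square was at (3, 2) in frame 1 and (3, 5) in frame 2.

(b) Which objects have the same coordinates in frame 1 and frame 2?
the purple square, the blue pentagon, the cyan cross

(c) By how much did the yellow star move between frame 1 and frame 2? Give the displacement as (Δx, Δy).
(2, 0)

The yellow star was at (9, 12) in frame 1 and (11, 12) in frame 2.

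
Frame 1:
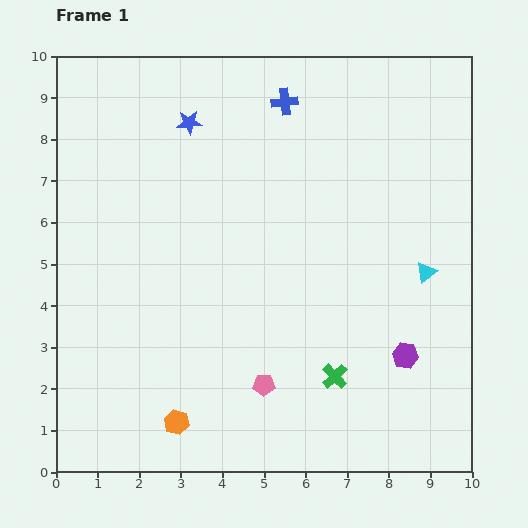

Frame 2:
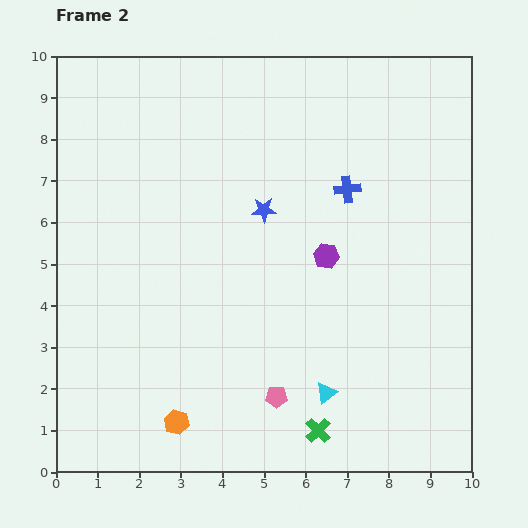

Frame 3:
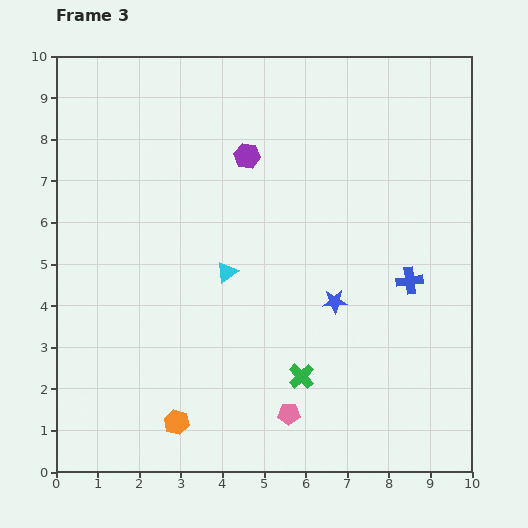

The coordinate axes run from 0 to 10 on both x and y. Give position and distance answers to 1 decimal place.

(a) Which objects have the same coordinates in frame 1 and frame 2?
the orange hexagon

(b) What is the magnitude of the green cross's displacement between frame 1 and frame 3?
0.8

The green cross moved from (6.7, 2.3) to (5.9, 2.3), a distance of √(0.8² + 0.0²) ≈ 0.8.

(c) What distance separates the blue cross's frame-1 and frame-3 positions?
5.2

The blue cross moved from (5.5, 8.9) to (8.5, 4.6), a distance of √(3.0² + 4.3²) ≈ 5.2.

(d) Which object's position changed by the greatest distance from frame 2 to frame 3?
the cyan triangle

(moved 3.8; next 3.1)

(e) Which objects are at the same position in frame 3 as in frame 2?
the orange hexagon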